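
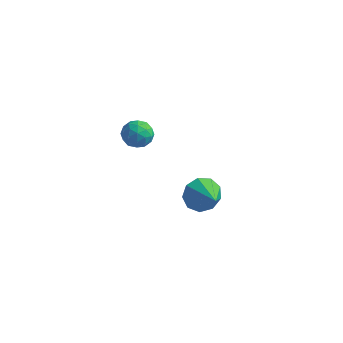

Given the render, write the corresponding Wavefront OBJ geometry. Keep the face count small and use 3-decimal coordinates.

v 0.452 0.538 3.388
v 1.106 0.21 3.242
v -0.106 -0.53 3.298
v 0.548 -0.858 3.152
v 0.413 -0.584 3.833
v 0.757 0.076 3.888
v 0.243 -0.396 2.652
v 0.587 0.264 2.707
v 0.976 -0.368 2.786
v 1.082 -0.484 3.516
v -0.082 0.164 3.024
v 0.024 0.048 3.754
v 0.828 0.468 3.323
v 0.172 -0.788 3.217
v 0.093 -0.627 3.617
v 0.477 -0.82 3.531
v 0.623 0.389 3.703
v 1.007 0.196 3.617
v 0.6 -0.271 3.964
v -0.007 -0.516 2.923
v 0.377 -0.709 2.837
v 0.523 0.5 3.009
v 0.907 0.307 2.923
v 0.4 -0.049 2.576
v 1.136 -0.065 2.969
v 0.808 -0.693 2.916
v 0.629 -0.421 2.622
v 0.831 -0.033 2.655
v 1.198 -0.133 3.398
v 0.87 -0.761 3.345
v 0.791 -0.6 3.745
v 0.993 -0.212 3.778
v 1.122 -0.473 3.13
v 0.13 0.441 3.195
v -0.198 -0.187 3.142
v 0.007 -0.108 2.762
v 0.209 0.28 2.795
v 0.192 0.373 3.624
v -0.136 -0.255 3.571
v 0.169 -0.287 3.885
v 0.371 0.101 3.918
v -0.122 0.153 3.41
v 1.933 2.852 -2.493
v 2.465 2.9 -3.267
v 3.127 1.988 -1.727
v 2.585 3.404 -2.885
v 2.4 3.649 -2.32
v 1.997 3.522 -1.836
v 1.564 3.08 -1.659
v 1.304 2.532 -1.872
v 1.338 2.134 -2.376
v 1.651 2.071 -2.934
v 2.096 2.374 -3.286
f 1 38 17
f 38 12 41
f 17 41 6
f 38 41 17
f 1 17 13
f 17 6 18
f 13 18 2
f 17 18 13
f 1 13 22
f 13 2 23
f 22 23 8
f 13 23 22
f 1 22 34
f 22 8 37
f 34 37 11
f 22 37 34
f 1 34 38
f 34 11 42
f 38 42 12
f 34 42 38
f 2 18 29
f 18 6 32
f 29 32 10
f 18 32 29
f 6 41 19
f 41 12 40
f 19 40 5
f 41 40 19
f 12 42 39
f 42 11 35
f 39 35 3
f 42 35 39
f 11 37 36
f 37 8 24
f 36 24 7
f 37 24 36
f 8 23 28
f 23 2 25
f 28 25 9
f 23 25 28
f 4 30 16
f 30 10 31
f 16 31 5
f 30 31 16
f 4 16 14
f 16 5 15
f 14 15 3
f 16 15 14
f 4 14 21
f 14 3 20
f 21 20 7
f 14 20 21
f 4 21 26
f 21 7 27
f 26 27 9
f 21 27 26
f 4 26 30
f 26 9 33
f 30 33 10
f 26 33 30
f 5 31 19
f 31 10 32
f 19 32 6
f 31 32 19
f 3 15 39
f 15 5 40
f 39 40 12
f 15 40 39
f 7 20 36
f 20 3 35
f 36 35 11
f 20 35 36
f 9 27 28
f 27 7 24
f 28 24 8
f 27 24 28
f 10 33 29
f 33 9 25
f 29 25 2
f 33 25 29
f 44 43 46
f 44 46 45
f 46 43 47
f 46 47 45
f 47 43 48
f 47 48 45
f 48 43 49
f 48 49 45
f 49 43 50
f 49 50 45
f 50 43 51
f 50 51 45
f 51 43 52
f 51 52 45
f 52 43 53
f 52 53 45
f 53 43 44
f 53 44 45



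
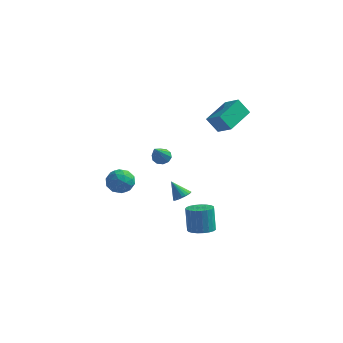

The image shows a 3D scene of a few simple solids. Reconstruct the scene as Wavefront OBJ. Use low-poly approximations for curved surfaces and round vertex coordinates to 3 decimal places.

v -0.092 1.492 3.643
v 0.864 1.107 4.238
v 0.29 3.3 4.201
v 1.245 2.915 4.796
v 0.555 1.645 2.704
v 1.51 1.26 3.299
v 0.936 3.453 3.262
v 1.892 3.068 3.857
v -1.331 -1.755 2.023
v -0.92 -1.462 2.264
v -1.069 -3.285 3.437
v -1.218 -1.373 2.415
v -1.559 -1.43 2.417
v -1.814 -1.611 2.268
v -1.884 -1.848 2.025
v -1.743 -2.049 1.781
v -1.445 -2.138 1.63
v -1.103 -2.081 1.628
v -0.849 -1.9 1.777
v -0.779 -1.663 2.02
v -2.318 3.281 -4.103
v -1.918 3.66 -3.842
v -3.062 3.359 -3.077
v -2.071 3.821 -3.965
v -2.267 3.889 -4.112
v -2.471 3.851 -4.257
v -2.649 3.715 -4.376
v -2.77 3.504 -4.447
v -2.813 3.254 -4.459
v -2.77 3.009 -4.41
v -2.649 2.811 -4.307
v -2.471 2.694 -4.169
v -2.266 2.679 -4.02
v -2.071 2.768 -3.885
v -1.918 2.945 -3.788
v -1.834 3.181 -3.745
v -1.835 3.434 -3.765
v 0.359 -0.114 -4.352
v 1.141 -0.25 -4.193
v 0.884 0.079 -2.648
v 0.101 0.214 -2.808
v 1.14 0.08 -4.263
v 0.882 0.409 -2.719
v 1.004 0.376 -4.349
v 0.746 0.704 -2.804
v 0.756 0.587 -4.435
v 0.498 0.916 -2.891
v 0.439 0.677 -4.507
v 0.182 1.005 -2.963
v 0.109 0.63 -4.552
v -0.149 0.958 -3.008
v -0.178 0.454 -4.563
v -0.436 0.783 -3.018
v -0.373 0.18 -4.537
v -0.63 0.509 -2.993
v -0.441 -0.145 -4.479
v -0.698 0.184 -2.935
v -0.37 -0.464 -4.399
v -0.628 -0.135 -2.855
v -0.174 -0.723 -4.311
v -0.431 -0.394 -2.767
v 0.115 -0.877 -4.231
v -0.143 -0.548 -2.686
v 0.445 -0.899 -4.171
v 0.188 -0.57 -2.626
v 0.761 -0.785 -4.142
v 0.504 -0.457 -2.598
v 1.007 -0.556 -4.15
v 0.75 -0.227 -2.606
v -3.958 -1.001 -0.187
v -3.241 -1.197 -0.665
v -4.459 -2.323 -0.395
v -3.742 -2.519 -0.873
v -3.67 -2.388 -0.002
v -3.361 -1.571 0.126
v -4.339 -1.949 -1.186
v -4.03 -1.132 -1.058
v -3.477 -1.783 -1.282
v -3.064 -2.054 -0.55
v -4.636 -1.466 -0.51
v -4.223 -1.737 0.222
v -3.556 -0.983 -0.408
v -4.144 -2.537 -0.652
v -4.102 -2.46 -0.141
v -3.681 -2.576 -0.421
v -3.626 -1.203 0.057
v -3.205 -1.318 -0.223
v -3.457 -2.018 0.166
v -4.495 -2.202 -0.837
v -4.074 -2.317 -1.117
v -4.019 -0.944 -0.639
v -3.598 -1.06 -0.919
v -4.243 -1.502 -1.226
v -3.273 -1.442 -1.051
v -3.567 -2.22 -1.174
v -3.918 -1.884 -1.358
v -3.736 -1.404 -1.282
v -3.03 -1.602 -0.621
v -3.324 -2.379 -0.743
v -3.282 -2.302 -0.232
v -3.1 -1.822 -0.156
v -3.168 -1.946 -0.984
v -4.376 -1.141 -0.317
v -4.67 -1.918 -0.439
v -4.6 -1.698 -0.904
v -4.418 -1.218 -0.828
v -4.133 -1.3 0.114
v -4.427 -2.078 -0.009
v -3.964 -2.116 0.222
v -3.782 -1.636 0.298
v -4.532 -1.574 -0.076
f 2 4 1
f 5 2 1
f 1 4 3
f 3 5 1
f 2 8 4
f 6 2 5
f 6 8 2
f 4 8 3
f 7 5 3
f 3 8 7
f 7 6 5
f 8 6 7
f 10 9 12
f 10 12 11
f 12 9 13
f 12 13 11
f 13 9 14
f 13 14 11
f 14 9 15
f 14 15 11
f 15 9 16
f 15 16 11
f 16 9 17
f 16 17 11
f 17 9 18
f 17 18 11
f 18 9 19
f 18 19 11
f 19 9 20
f 19 20 11
f 20 9 10
f 20 10 11
f 22 21 24
f 22 24 23
f 24 21 25
f 24 25 23
f 25 21 26
f 25 26 23
f 26 21 27
f 26 27 23
f 27 21 28
f 27 28 23
f 28 21 29
f 28 29 23
f 29 21 30
f 29 30 23
f 30 21 31
f 30 31 23
f 31 21 32
f 31 32 23
f 32 21 33
f 32 33 23
f 33 21 34
f 33 34 23
f 34 21 35
f 34 35 23
f 35 21 36
f 35 36 23
f 36 21 37
f 36 37 23
f 37 21 22
f 37 22 23
f 39 38 42
f 39 42 40
f 40 42 43
f 40 43 41
f 42 38 44
f 42 44 43
f 43 44 45
f 43 45 41
f 44 38 46
f 44 46 45
f 45 46 47
f 45 47 41
f 46 38 48
f 46 48 47
f 47 48 49
f 47 49 41
f 48 38 50
f 48 50 49
f 49 50 51
f 49 51 41
f 50 38 52
f 50 52 51
f 51 52 53
f 51 53 41
f 52 38 54
f 52 54 53
f 53 54 55
f 53 55 41
f 54 38 56
f 54 56 55
f 55 56 57
f 55 57 41
f 56 38 58
f 56 58 57
f 57 58 59
f 57 59 41
f 58 38 60
f 58 60 59
f 59 60 61
f 59 61 41
f 60 38 62
f 60 62 61
f 61 62 63
f 61 63 41
f 62 38 64
f 62 64 63
f 63 64 65
f 63 65 41
f 64 38 66
f 64 66 65
f 65 66 67
f 65 67 41
f 66 38 68
f 66 68 67
f 67 68 69
f 67 69 41
f 68 38 39
f 68 39 69
f 69 39 40
f 69 40 41
f 70 107 86
f 107 81 110
f 86 110 75
f 107 110 86
f 70 86 82
f 86 75 87
f 82 87 71
f 86 87 82
f 70 82 91
f 82 71 92
f 91 92 77
f 82 92 91
f 70 91 103
f 91 77 106
f 103 106 80
f 91 106 103
f 70 103 107
f 103 80 111
f 107 111 81
f 103 111 107
f 71 87 98
f 87 75 101
f 98 101 79
f 87 101 98
f 75 110 88
f 110 81 109
f 88 109 74
f 110 109 88
f 81 111 108
f 111 80 104
f 108 104 72
f 111 104 108
f 80 106 105
f 106 77 93
f 105 93 76
f 106 93 105
f 77 92 97
f 92 71 94
f 97 94 78
f 92 94 97
f 73 99 85
f 99 79 100
f 85 100 74
f 99 100 85
f 73 85 83
f 85 74 84
f 83 84 72
f 85 84 83
f 73 83 90
f 83 72 89
f 90 89 76
f 83 89 90
f 73 90 95
f 90 76 96
f 95 96 78
f 90 96 95
f 73 95 99
f 95 78 102
f 99 102 79
f 95 102 99
f 74 100 88
f 100 79 101
f 88 101 75
f 100 101 88
f 72 84 108
f 84 74 109
f 108 109 81
f 84 109 108
f 76 89 105
f 89 72 104
f 105 104 80
f 89 104 105
f 78 96 97
f 96 76 93
f 97 93 77
f 96 93 97
f 79 102 98
f 102 78 94
f 98 94 71
f 102 94 98



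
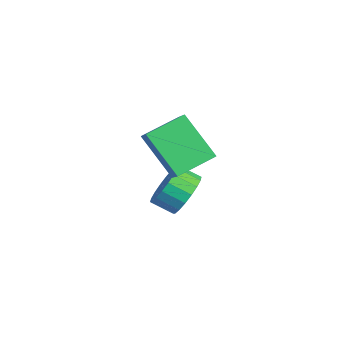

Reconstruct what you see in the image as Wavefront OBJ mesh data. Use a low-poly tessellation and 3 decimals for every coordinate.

v 2.515 0.605 -3.568
v 3.037 0.791 -2.735
v 2.506 0.061 -2.24
v 1.985 -0.125 -3.072
v 2.691 1.068 -2.699
v 2.16 0.337 -2.203
v 2.309 1.253 -2.834
v 1.778 0.522 -2.339
v 1.969 1.31 -3.115
v 1.438 0.579 -2.62
v 1.737 1.227 -3.486
v 1.206 0.497 -2.99
v 1.659 1.021 -3.873
v 1.128 0.291 -3.377
v 1.751 0.733 -4.199
v 1.22 0.003 -3.704
v 1.994 0.419 -4.4
v 1.463 -0.311 -3.905
v 2.34 0.143 -4.437
v 1.809 -0.588 -3.941
v 2.722 -0.042 -4.301
v 2.191 -0.773 -3.806
v 3.062 -0.099 -4.02
v 2.531 -0.83 -3.525
v 3.294 -0.017 -3.65
v 2.763 -0.747 -3.154
v 3.372 0.189 -3.263
v 2.841 -0.541 -2.767
v 3.28 0.477 -2.936
v 2.749 -0.253 -2.441
v 2.736 -1.307 0.481
v 3.614 -1.433 1.229
v 2.521 0.266 0.999
v 3.398 0.14 1.747
v 4.122 -0.62 -1.027
v 4.999 -0.746 -0.279
v 3.906 0.953 -0.509
v 4.784 0.827 0.239
f 2 1 5
f 2 5 3
f 3 5 6
f 3 6 4
f 5 1 7
f 5 7 6
f 6 7 8
f 6 8 4
f 7 1 9
f 7 9 8
f 8 9 10
f 8 10 4
f 9 1 11
f 9 11 10
f 10 11 12
f 10 12 4
f 11 1 13
f 11 13 12
f 12 13 14
f 12 14 4
f 13 1 15
f 13 15 14
f 14 15 16
f 14 16 4
f 15 1 17
f 15 17 16
f 16 17 18
f 16 18 4
f 17 1 19
f 17 19 18
f 18 19 20
f 18 20 4
f 19 1 21
f 19 21 20
f 20 21 22
f 20 22 4
f 21 1 23
f 21 23 22
f 22 23 24
f 22 24 4
f 23 1 25
f 23 25 24
f 24 25 26
f 24 26 4
f 25 1 27
f 25 27 26
f 26 27 28
f 26 28 4
f 27 1 29
f 27 29 28
f 28 29 30
f 28 30 4
f 29 1 2
f 29 2 30
f 30 2 3
f 30 3 4
f 32 34 31
f 35 32 31
f 31 34 33
f 33 35 31
f 32 38 34
f 36 32 35
f 36 38 32
f 34 38 33
f 37 35 33
f 33 38 37
f 37 36 35
f 38 36 37



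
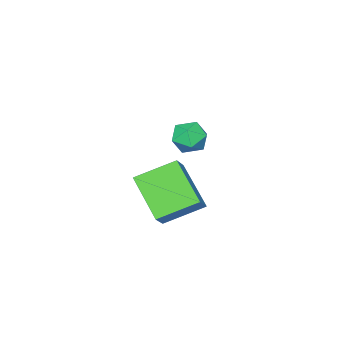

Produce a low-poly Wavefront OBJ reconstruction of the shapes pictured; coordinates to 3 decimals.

v -0.297 0.835 -1.478
v -0.751 -0.695 -0.288
v 0.376 1.171 -0.79
v -0.078 -0.359 0.4
v 0.898 -0.081 -2.2
v 0.444 -1.611 -1.01
v 1.571 0.255 -1.512
v 1.117 -1.275 -0.322
v 1.529 1.653 3.393
v 1.86 1.293 2.886
v 0.56 1.607 2.794
v 0.891 1.247 2.287
v 0.774 0.947 2.914
v 1.373 0.975 3.284
v 1.047 1.925 2.396
v 1.646 1.953 2.766
v 1.562 1.46 2.27
v 1.393 0.856 2.59
v 1.027 2.044 3.09
v 0.858 1.44 3.41
f 2 4 1
f 5 2 1
f 1 4 3
f 3 5 1
f 2 8 4
f 6 2 5
f 6 8 2
f 4 8 3
f 7 5 3
f 3 8 7
f 7 6 5
f 8 6 7
f 9 20 14
f 9 14 10
f 9 10 16
f 9 16 19
f 9 19 20
f 10 14 18
f 14 20 13
f 20 19 11
f 19 16 15
f 16 10 17
f 12 18 13
f 12 13 11
f 12 11 15
f 12 15 17
f 12 17 18
f 13 18 14
f 11 13 20
f 15 11 19
f 17 15 16
f 18 17 10



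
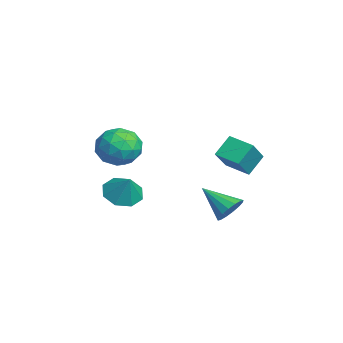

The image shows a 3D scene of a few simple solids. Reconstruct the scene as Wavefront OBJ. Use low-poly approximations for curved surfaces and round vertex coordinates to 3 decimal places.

v -0.185 2.413 -2.378
v 0.469 2.161 -1.971
v -1.235 1.327 -1.362
v 0.33 2.495 -1.758
v 0.053 2.806 -1.711
v -0.288 3.012 -1.843
v -0.601 3.058 -2.118
v -0.803 2.93 -2.463
v -0.839 2.664 -2.785
v -0.7 2.331 -2.998
v -0.424 2.019 -3.045
v -0.083 1.813 -2.913
v 0.23 1.768 -2.638
v 0.432 1.895 -2.293
v -1.665 -1.639 0.711
v -0.706 -2.242 0.626
v -2.094 -2.538 2.254
v -1.135 -3.141 2.169
v -1.089 -2.033 2.41
v -0.824 -1.477 1.456
v -1.976 -3.303 1.424
v -1.711 -2.747 0.47
v -0.899 -3.271 1.066
v -0.35 -2.486 1.676
v -2.45 -2.294 1.204
v -1.901 -1.509 1.814
v -1.148 -1.861 0.533
v -1.652 -2.919 2.347
v -1.625 -2.267 2.489
v -1.062 -2.622 2.439
v -1.217 -1.412 1.021
v -0.653 -1.766 0.971
v -0.878 -1.643 2.02
v -2.147 -3.014 1.909
v -1.583 -3.368 1.859
v -1.738 -2.158 0.441
v -1.175 -2.513 0.391
v -1.922 -3.137 0.86
v -0.698 -2.821 0.742
v -0.95 -3.349 1.649
v -1.444 -3.444 1.211
v -1.289 -3.118 0.65
v -0.375 -2.359 1.1
v -0.628 -2.888 2.007
v -0.6 -2.236 2.149
v -0.444 -1.909 1.588
v -0.489 -2.964 1.359
v -2.172 -1.892 0.873
v -2.425 -2.421 1.78
v -2.356 -2.871 1.292
v -2.2 -2.544 0.731
v -1.85 -1.431 1.231
v -2.102 -1.959 2.138
v -1.511 -1.662 2.23
v -1.356 -1.336 1.669
v -2.311 -1.816 1.521
v -3.926 -1.824 -2.538
v -3.164 -1.547 -3.139
v -3.154 -1.616 -1.462
v -3.611 -0.95 -2.934
v -4.242 -0.866 -2.496
v -4.689 -1.343 -2.083
v -4.689 -2.102 -1.936
v -4.242 -2.698 -2.141
v -3.61 -2.783 -2.579
v -3.164 -2.306 -2.992
v -1.514 2.467 -0.136
v -0.46 1.736 1.04
v -1.965 3.223 0.737
v -0.912 2.492 1.913
v -0.608 3.328 -0.413
v 0.445 2.597 0.763
v -1.06 4.084 0.46
v -0.006 3.353 1.636
f 2 1 4
f 2 4 3
f 4 1 5
f 4 5 3
f 5 1 6
f 5 6 3
f 6 1 7
f 6 7 3
f 7 1 8
f 7 8 3
f 8 1 9
f 8 9 3
f 9 1 10
f 9 10 3
f 10 1 11
f 10 11 3
f 11 1 12
f 11 12 3
f 12 1 13
f 12 13 3
f 13 1 14
f 13 14 3
f 14 1 2
f 14 2 3
f 15 52 31
f 52 26 55
f 31 55 20
f 52 55 31
f 15 31 27
f 31 20 32
f 27 32 16
f 31 32 27
f 15 27 36
f 27 16 37
f 36 37 22
f 27 37 36
f 15 36 48
f 36 22 51
f 48 51 25
f 36 51 48
f 15 48 52
f 48 25 56
f 52 56 26
f 48 56 52
f 16 32 43
f 32 20 46
f 43 46 24
f 32 46 43
f 20 55 33
f 55 26 54
f 33 54 19
f 55 54 33
f 26 56 53
f 56 25 49
f 53 49 17
f 56 49 53
f 25 51 50
f 51 22 38
f 50 38 21
f 51 38 50
f 22 37 42
f 37 16 39
f 42 39 23
f 37 39 42
f 18 44 30
f 44 24 45
f 30 45 19
f 44 45 30
f 18 30 28
f 30 19 29
f 28 29 17
f 30 29 28
f 18 28 35
f 28 17 34
f 35 34 21
f 28 34 35
f 18 35 40
f 35 21 41
f 40 41 23
f 35 41 40
f 18 40 44
f 40 23 47
f 44 47 24
f 40 47 44
f 19 45 33
f 45 24 46
f 33 46 20
f 45 46 33
f 17 29 53
f 29 19 54
f 53 54 26
f 29 54 53
f 21 34 50
f 34 17 49
f 50 49 25
f 34 49 50
f 23 41 42
f 41 21 38
f 42 38 22
f 41 38 42
f 24 47 43
f 47 23 39
f 43 39 16
f 47 39 43
f 58 57 60
f 58 60 59
f 60 57 61
f 60 61 59
f 61 57 62
f 61 62 59
f 62 57 63
f 62 63 59
f 63 57 64
f 63 64 59
f 64 57 65
f 64 65 59
f 65 57 66
f 65 66 59
f 66 57 58
f 66 58 59
f 68 70 67
f 71 68 67
f 67 70 69
f 69 71 67
f 68 74 70
f 72 68 71
f 72 74 68
f 70 74 69
f 73 71 69
f 69 74 73
f 73 72 71
f 74 72 73



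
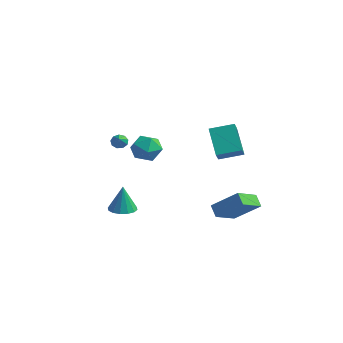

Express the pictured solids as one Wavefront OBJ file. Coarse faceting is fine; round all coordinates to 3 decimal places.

v -2.174 -2.626 -2.924
v -1.535 -2.021 -2.945
v -2.086 -2.654 -1.076
v -1.923 -1.782 -2.923
v -2.377 -1.77 -2.901
v -2.778 -1.987 -2.885
v -3.016 -2.375 -2.88
v -3.029 -2.83 -2.886
v -2.813 -3.23 -2.903
v -2.426 -3.469 -2.925
v -1.971 -3.482 -2.947
v -1.57 -3.265 -2.963
v -1.332 -2.877 -2.968
v -1.319 -2.421 -2.961
v 3.809 -0.358 2.42
v 2.446 0.244 3.928
v 4.731 0.775 2.801
v 3.369 1.377 4.31
v 4.211 -0.877 2.99
v 2.849 -0.275 4.499
v 5.134 0.256 3.372
v 3.771 0.858 4.88
v -3.614 1.248 0.265
v -2.781 0.881 0.89
v -4.599 -0.161 0.75
v -3.766 -0.528 1.375
v -4.313 0.387 1.665
v -3.704 1.257 1.365
v -3.676 -0.537 0.275
v -3.067 0.333 -0.025
v -2.82 -0.222 0.896
v -3.213 0.349 1.755
v -4.167 0.371 -0.115
v -4.56 0.942 0.744
v -1.404 -3.393 2.983
v -1.016 -3.107 2.787
v -0.636 -4.027 3.577
v -1.132 -2.963 3.091
v -1.375 -3.02 3.344
v -1.632 -3.251 3.429
v -1.782 -3.549 3.305
v -1.755 -3.773 3.03
v -1.564 -3.82 2.734
v -1.299 -3.667 2.554
v -1.082 -3.385 2.575
v 2.113 0.545 -2.067
v 3.604 1.299 -0.761
v 1.886 2.156 -2.737
v 3.376 2.91 -1.432
v 2.764 0.37 -2.708
v 4.254 1.124 -1.403
v 2.536 1.981 -3.379
v 4.027 2.735 -2.073
f 2 1 4
f 2 4 3
f 4 1 5
f 4 5 3
f 5 1 6
f 5 6 3
f 6 1 7
f 6 7 3
f 7 1 8
f 7 8 3
f 8 1 9
f 8 9 3
f 9 1 10
f 9 10 3
f 10 1 11
f 10 11 3
f 11 1 12
f 11 12 3
f 12 1 13
f 12 13 3
f 13 1 14
f 13 14 3
f 14 1 2
f 14 2 3
f 16 18 15
f 19 16 15
f 15 18 17
f 17 19 15
f 16 22 18
f 20 16 19
f 20 22 16
f 18 22 17
f 21 19 17
f 17 22 21
f 21 20 19
f 22 20 21
f 23 34 28
f 23 28 24
f 23 24 30
f 23 30 33
f 23 33 34
f 24 28 32
f 28 34 27
f 34 33 25
f 33 30 29
f 30 24 31
f 26 32 27
f 26 27 25
f 26 25 29
f 26 29 31
f 26 31 32
f 27 32 28
f 25 27 34
f 29 25 33
f 31 29 30
f 32 31 24
f 36 35 38
f 36 38 37
f 38 35 39
f 38 39 37
f 39 35 40
f 39 40 37
f 40 35 41
f 40 41 37
f 41 35 42
f 41 42 37
f 42 35 43
f 42 43 37
f 43 35 44
f 43 44 37
f 44 35 45
f 44 45 37
f 45 35 36
f 45 36 37
f 47 49 46
f 50 47 46
f 46 49 48
f 48 50 46
f 47 53 49
f 51 47 50
f 51 53 47
f 49 53 48
f 52 50 48
f 48 53 52
f 52 51 50
f 53 51 52



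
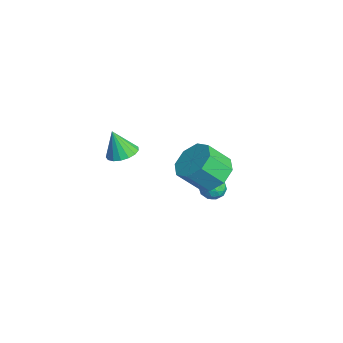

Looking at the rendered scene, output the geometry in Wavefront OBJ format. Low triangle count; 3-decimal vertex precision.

v -1.368 2.815 -2.29
v -0.989 2.464 -2.688
v -2.171 2.156 -2.472
v -1.792 1.805 -2.87
v -1.676 1.808 -2.229
v -1.18 2.216 -2.116
v -1.98 2.404 -3.044
v -1.484 2.812 -2.931
v -1.367 2.21 -3.154
v -1.179 1.842 -2.65
v -1.981 2.778 -2.51
v -1.793 2.41 -2.006
v -1.108 2.698 -2.473
v -2.052 1.922 -2.687
v -1.984 1.924 -2.31
v -1.761 1.718 -2.544
v -1.22 2.552 -2.137
v -0.998 2.346 -2.37
v -1.401 1.96 -2.101
v -2.162 2.274 -2.79
v -1.94 2.068 -3.023
v -1.399 2.902 -2.616
v -1.176 2.696 -2.85
v -1.759 2.66 -3.059
v -1.108 2.342 -2.981
v -1.579 1.954 -3.088
v -1.69 2.306 -3.19
v -1.399 2.546 -3.124
v -0.997 2.126 -2.684
v -1.469 1.738 -2.791
v -1.401 1.74 -2.414
v -1.109 1.98 -2.348
v -1.22 1.976 -2.958
v -1.691 2.882 -2.369
v -2.163 2.494 -2.476
v -2.051 2.64 -2.812
v -1.759 2.88 -2.746
v -1.581 2.666 -2.072
v -2.052 2.278 -2.179
v -1.761 2.074 -2.036
v -1.47 2.314 -1.97
v -1.94 2.644 -2.202
v -3.59 -1.3 -1.011
v -3.012 -0.85 -0.774
v -3.83 -1.7 0.331
v -3.307 -0.63 -0.76
v -3.666 -0.562 -0.804
v -4.009 -0.664 -0.896
v -4.255 -0.912 -1.013
v -4.349 -1.248 -1.131
v -4.27 -1.597 -1.22
v -4.034 -1.877 -1.262
v -3.697 -2.026 -1.246
v -3.336 -2.008 -1.176
v -3.033 -1.828 -1.068
v -2.857 -1.527 -0.948
v -2.85 -1.174 -0.841
v 1.869 1.439 1.137
v 2.699 1.014 0.777
v 2.662 0.055 1.824
v 1.831 0.481 2.183
v 2.849 1.565 1.287
v 2.812 0.606 2.333
v 2.425 2.042 1.709
v 2.388 1.083 2.755
v 1.675 2.166 1.796
v 1.637 1.207 2.842
v 1.038 1.865 1.496
v 1.001 0.906 2.543
v 0.888 1.314 0.987
v 0.851 0.355 2.033
v 1.312 0.837 0.565
v 1.275 -0.122 1.611
v 2.063 0.713 0.478
v 2.025 -0.246 1.524
f 1 38 17
f 38 12 41
f 17 41 6
f 38 41 17
f 1 17 13
f 17 6 18
f 13 18 2
f 17 18 13
f 1 13 22
f 13 2 23
f 22 23 8
f 13 23 22
f 1 22 34
f 22 8 37
f 34 37 11
f 22 37 34
f 1 34 38
f 34 11 42
f 38 42 12
f 34 42 38
f 2 18 29
f 18 6 32
f 29 32 10
f 18 32 29
f 6 41 19
f 41 12 40
f 19 40 5
f 41 40 19
f 12 42 39
f 42 11 35
f 39 35 3
f 42 35 39
f 11 37 36
f 37 8 24
f 36 24 7
f 37 24 36
f 8 23 28
f 23 2 25
f 28 25 9
f 23 25 28
f 4 30 16
f 30 10 31
f 16 31 5
f 30 31 16
f 4 16 14
f 16 5 15
f 14 15 3
f 16 15 14
f 4 14 21
f 14 3 20
f 21 20 7
f 14 20 21
f 4 21 26
f 21 7 27
f 26 27 9
f 21 27 26
f 4 26 30
f 26 9 33
f 30 33 10
f 26 33 30
f 5 31 19
f 31 10 32
f 19 32 6
f 31 32 19
f 3 15 39
f 15 5 40
f 39 40 12
f 15 40 39
f 7 20 36
f 20 3 35
f 36 35 11
f 20 35 36
f 9 27 28
f 27 7 24
f 28 24 8
f 27 24 28
f 10 33 29
f 33 9 25
f 29 25 2
f 33 25 29
f 44 43 46
f 44 46 45
f 46 43 47
f 46 47 45
f 47 43 48
f 47 48 45
f 48 43 49
f 48 49 45
f 49 43 50
f 49 50 45
f 50 43 51
f 50 51 45
f 51 43 52
f 51 52 45
f 52 43 53
f 52 53 45
f 53 43 54
f 53 54 45
f 54 43 55
f 54 55 45
f 55 43 56
f 55 56 45
f 56 43 57
f 56 57 45
f 57 43 44
f 57 44 45
f 59 58 62
f 59 62 60
f 60 62 63
f 60 63 61
f 62 58 64
f 62 64 63
f 63 64 65
f 63 65 61
f 64 58 66
f 64 66 65
f 65 66 67
f 65 67 61
f 66 58 68
f 66 68 67
f 67 68 69
f 67 69 61
f 68 58 70
f 68 70 69
f 69 70 71
f 69 71 61
f 70 58 72
f 70 72 71
f 71 72 73
f 71 73 61
f 72 58 74
f 72 74 73
f 73 74 75
f 73 75 61
f 74 58 59
f 74 59 75
f 75 59 60
f 75 60 61



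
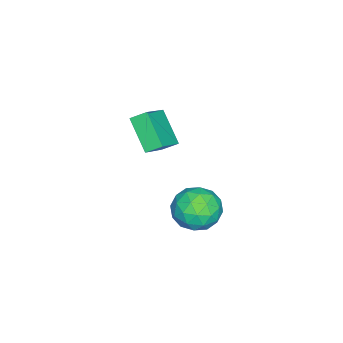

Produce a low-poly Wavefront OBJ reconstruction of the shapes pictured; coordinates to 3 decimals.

v 2.931 0.419 3.174
v 3.499 0.382 4.07
v 2.421 -1.202 3.43
v 2.989 -1.239 4.326
v 2.123 -0.627 4.272
v 2.438 0.375 4.113
v 3.482 -1.195 3.387
v 3.797 -0.193 3.228
v 3.84 -0.615 4.202
v 3 -0.265 4.749
v 2.92 -0.555 2.751
v 2.08 -0.205 3.298
v 3.26 0.543 3.599
v 2.66 -1.363 3.901
v 2.151 -1.003 3.868
v 2.485 -1.025 4.395
v 2.636 0.538 3.625
v 2.97 0.517 4.152
v 2.161 -0.076 4.27
v 2.95 -1.337 3.348
v 3.284 -1.358 3.875
v 3.435 0.205 3.105
v 3.769 0.183 3.632
v 3.759 -0.744 3.23
v 3.794 -0.065 4.204
v 3.494 -1.018 4.354
v 3.784 -0.992 3.802
v 3.969 -0.403 3.709
v 3.3 0.141 4.525
v 3 -0.812 4.676
v 2.491 -0.452 4.644
v 2.676 0.137 4.55
v 3.5 -0.445 4.603
v 2.92 -0.008 2.824
v 2.62 -0.961 2.975
v 3.244 -0.957 2.95
v 3.429 -0.368 2.856
v 2.426 0.198 3.146
v 2.126 -0.755 3.296
v 1.951 -0.417 3.791
v 2.136 0.172 3.698
v 2.42 -0.375 2.897
v -1.053 -4.896 4.597
v -1.264 -4.225 5.039
v -2.413 -4.751 3.728
v -2.623 -4.08 4.17
v -0.197 -3.86 3.43
v -0.407 -3.189 3.872
v -1.556 -3.715 2.561
v -1.767 -3.044 3.003
f 1 38 17
f 38 12 41
f 17 41 6
f 38 41 17
f 1 17 13
f 17 6 18
f 13 18 2
f 17 18 13
f 1 13 22
f 13 2 23
f 22 23 8
f 13 23 22
f 1 22 34
f 22 8 37
f 34 37 11
f 22 37 34
f 1 34 38
f 34 11 42
f 38 42 12
f 34 42 38
f 2 18 29
f 18 6 32
f 29 32 10
f 18 32 29
f 6 41 19
f 41 12 40
f 19 40 5
f 41 40 19
f 12 42 39
f 42 11 35
f 39 35 3
f 42 35 39
f 11 37 36
f 37 8 24
f 36 24 7
f 37 24 36
f 8 23 28
f 23 2 25
f 28 25 9
f 23 25 28
f 4 30 16
f 30 10 31
f 16 31 5
f 30 31 16
f 4 16 14
f 16 5 15
f 14 15 3
f 16 15 14
f 4 14 21
f 14 3 20
f 21 20 7
f 14 20 21
f 4 21 26
f 21 7 27
f 26 27 9
f 21 27 26
f 4 26 30
f 26 9 33
f 30 33 10
f 26 33 30
f 5 31 19
f 31 10 32
f 19 32 6
f 31 32 19
f 3 15 39
f 15 5 40
f 39 40 12
f 15 40 39
f 7 20 36
f 20 3 35
f 36 35 11
f 20 35 36
f 9 27 28
f 27 7 24
f 28 24 8
f 27 24 28
f 10 33 29
f 33 9 25
f 29 25 2
f 33 25 29
f 44 46 43
f 47 44 43
f 43 46 45
f 45 47 43
f 44 50 46
f 48 44 47
f 48 50 44
f 46 50 45
f 49 47 45
f 45 50 49
f 49 48 47
f 50 48 49



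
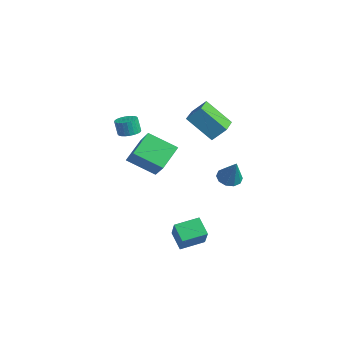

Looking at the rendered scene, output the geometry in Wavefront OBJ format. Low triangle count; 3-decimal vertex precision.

v -0.923 -2.025 3.331
v -0.302 -1.806 3.5
v -0.536 -1.896 4.478
v -1.157 -2.115 4.309
v -0.436 -1.578 3.488
v -0.67 -1.667 4.467
v -0.644 -1.417 3.453
v -0.879 -1.506 4.431
v -0.895 -1.349 3.399
v -1.129 -1.439 4.377
v -1.15 -1.384 3.335
v -1.384 -1.474 4.313
v -1.37 -1.517 3.27
v -1.605 -1.606 4.248
v -1.523 -1.727 3.214
v -1.757 -1.816 4.193
v -1.584 -1.983 3.176
v -1.818 -2.072 4.155
v -1.544 -2.244 3.162
v -1.778 -2.334 4.14
v -1.41 -2.473 3.173
v -1.644 -2.562 4.152
v -1.201 -2.634 3.209
v -1.436 -2.723 4.187
v -0.951 -2.701 3.263
v -1.185 -2.791 4.241
v -0.696 -2.666 3.327
v -0.93 -2.756 4.305
v -0.475 -2.534 3.392
v -0.71 -2.623 4.37
v -0.323 -2.324 3.447
v -0.557 -2.413 4.426
v -0.262 -2.068 3.485
v -0.496 -2.157 4.464
v 3.297 2.061 0.528
v 3.91 2.406 0.215
v 4.143 1.979 2.092
v 3.623 2.744 0.388
v 3.212 2.822 0.614
v 2.833 2.608 0.808
v 2.631 2.186 0.894
v 2.684 1.716 0.841
v 2.971 1.378 0.668
v 3.382 1.301 0.442
v 3.761 1.514 0.248
v 3.963 1.936 0.161
v -3.903 -0.616 -0.894
v -2.49 -0.916 0.49
v -4.57 0.798 0.095
v -3.158 0.497 1.479
v -2.642 0.683 -1.899
v -1.23 0.382 -0.515
v -3.31 2.096 -0.91
v -1.897 1.796 0.474
v 1.849 -0.889 -3.995
v 2.998 -1.418 -2.486
v 2.153 0.593 -3.708
v 3.303 0.064 -2.198
v 2.857 -0.944 -4.782
v 4.007 -1.473 -3.272
v 3.162 0.538 -4.494
v 4.311 0.009 -2.985
v 0.131 1.103 4.072
v 0.563 1.823 4.93
v -1.176 2.292 3.732
v -0.745 3.012 4.589
v 1.385 2.068 2.631
v 1.816 2.788 3.488
v 0.077 3.257 2.29
v 0.509 3.977 3.148
f 2 1 5
f 2 5 3
f 3 5 6
f 3 6 4
f 5 1 7
f 5 7 6
f 6 7 8
f 6 8 4
f 7 1 9
f 7 9 8
f 8 9 10
f 8 10 4
f 9 1 11
f 9 11 10
f 10 11 12
f 10 12 4
f 11 1 13
f 11 13 12
f 12 13 14
f 12 14 4
f 13 1 15
f 13 15 14
f 14 15 16
f 14 16 4
f 15 1 17
f 15 17 16
f 16 17 18
f 16 18 4
f 17 1 19
f 17 19 18
f 18 19 20
f 18 20 4
f 19 1 21
f 19 21 20
f 20 21 22
f 20 22 4
f 21 1 23
f 21 23 22
f 22 23 24
f 22 24 4
f 23 1 25
f 23 25 24
f 24 25 26
f 24 26 4
f 25 1 27
f 25 27 26
f 26 27 28
f 26 28 4
f 27 1 29
f 27 29 28
f 28 29 30
f 28 30 4
f 29 1 31
f 29 31 30
f 30 31 32
f 30 32 4
f 31 1 33
f 31 33 32
f 32 33 34
f 32 34 4
f 33 1 2
f 33 2 34
f 34 2 3
f 34 3 4
f 36 35 38
f 36 38 37
f 38 35 39
f 38 39 37
f 39 35 40
f 39 40 37
f 40 35 41
f 40 41 37
f 41 35 42
f 41 42 37
f 42 35 43
f 42 43 37
f 43 35 44
f 43 44 37
f 44 35 45
f 44 45 37
f 45 35 46
f 45 46 37
f 46 35 36
f 46 36 37
f 48 50 47
f 51 48 47
f 47 50 49
f 49 51 47
f 48 54 50
f 52 48 51
f 52 54 48
f 50 54 49
f 53 51 49
f 49 54 53
f 53 52 51
f 54 52 53
f 56 58 55
f 59 56 55
f 55 58 57
f 57 59 55
f 56 62 58
f 60 56 59
f 60 62 56
f 58 62 57
f 61 59 57
f 57 62 61
f 61 60 59
f 62 60 61
f 64 66 63
f 67 64 63
f 63 66 65
f 65 67 63
f 64 70 66
f 68 64 67
f 68 70 64
f 66 70 65
f 69 67 65
f 65 70 69
f 69 68 67
f 70 68 69



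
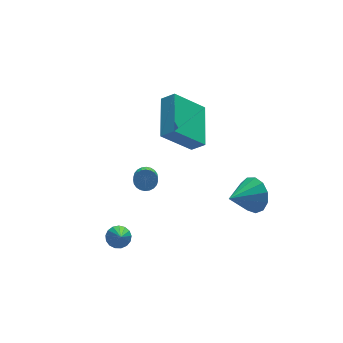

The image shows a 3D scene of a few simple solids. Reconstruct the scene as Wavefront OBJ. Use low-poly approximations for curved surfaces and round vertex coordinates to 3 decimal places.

v -2.157 0.957 -4.128
v -1.593 0.82 -4.129
v -2.443 -0.237 -2.652
v -1.608 1.037 -3.957
v -1.749 1.236 -3.823
v -1.984 1.371 -3.76
v -2.258 1.411 -3.781
v -2.508 1.347 -3.881
v -2.679 1.193 -4.038
v -2.729 0.986 -4.216
v -2.649 0.772 -4.373
v -2.455 0.601 -4.474
v -2.194 0.511 -4.496
v -1.924 0.523 -4.434
v -1.707 0.635 -4.301
v 4.265 0.87 -3.413
v 4.53 1.312 -2.615
v 2.915 0.51 -2.767
v 4.286 1.68 -2.918
v 4.036 1.792 -3.378
v 3.859 1.61 -3.849
v 3.81 1.194 -4.182
v 3.906 0.675 -4.271
v 4.116 0.218 -4.088
v 4.373 -0.032 -3.69
v 4.596 0.004 -3.205
v 4.714 0.316 -2.786
v 4.689 0.803 -2.566
v -0.127 2.94 -2.432
v 0.21 3.165 -2.06
v -0.097 2.325 -1.275
v -0.433 2.1 -1.648
v 0.027 3.27 -2.019
v -0.28 2.429 -1.235
v -0.179 3.324 -2.042
v -0.486 2.484 -1.257
v -0.378 3.32 -2.124
v -0.685 2.48 -1.339
v -0.538 3.258 -2.253
v -0.845 2.418 -1.468
v -0.635 3.148 -2.409
v -0.942 2.307 -1.624
v -0.655 3.006 -2.569
v -0.962 2.166 -1.784
v -0.595 2.854 -2.708
v -0.902 2.014 -1.923
v -0.463 2.715 -2.805
v -0.77 1.875 -2.02
v -0.28 2.611 -2.845
v -0.587 1.77 -2.061
v -0.074 2.556 -2.823
v -0.381 1.716 -2.038
v 0.125 2.56 -2.741
v -0.182 1.72 -1.956
v 0.285 2.622 -2.612
v -0.022 1.782 -1.827
v 0.382 2.733 -2.456
v 0.075 1.892 -1.671
v 0.402 2.874 -2.296
v 0.095 2.034 -1.511
v 0.342 3.026 -2.157
v 0.035 2.186 -1.372
v 0.384 2.37 1.112
v 0.893 2.013 1.646
v 1.152 4.337 1.69
v 1.662 3.981 2.225
v 1.798 2.239 -0.325
v 2.308 1.883 0.21
v 2.567 4.207 0.254
v 3.076 3.85 0.788
f 2 1 4
f 2 4 3
f 4 1 5
f 4 5 3
f 5 1 6
f 5 6 3
f 6 1 7
f 6 7 3
f 7 1 8
f 7 8 3
f 8 1 9
f 8 9 3
f 9 1 10
f 9 10 3
f 10 1 11
f 10 11 3
f 11 1 12
f 11 12 3
f 12 1 13
f 12 13 3
f 13 1 14
f 13 14 3
f 14 1 15
f 14 15 3
f 15 1 2
f 15 2 3
f 17 16 19
f 17 19 18
f 19 16 20
f 19 20 18
f 20 16 21
f 20 21 18
f 21 16 22
f 21 22 18
f 22 16 23
f 22 23 18
f 23 16 24
f 23 24 18
f 24 16 25
f 24 25 18
f 25 16 26
f 25 26 18
f 26 16 27
f 26 27 18
f 27 16 28
f 27 28 18
f 28 16 17
f 28 17 18
f 30 29 33
f 30 33 31
f 31 33 34
f 31 34 32
f 33 29 35
f 33 35 34
f 34 35 36
f 34 36 32
f 35 29 37
f 35 37 36
f 36 37 38
f 36 38 32
f 37 29 39
f 37 39 38
f 38 39 40
f 38 40 32
f 39 29 41
f 39 41 40
f 40 41 42
f 40 42 32
f 41 29 43
f 41 43 42
f 42 43 44
f 42 44 32
f 43 29 45
f 43 45 44
f 44 45 46
f 44 46 32
f 45 29 47
f 45 47 46
f 46 47 48
f 46 48 32
f 47 29 49
f 47 49 48
f 48 49 50
f 48 50 32
f 49 29 51
f 49 51 50
f 50 51 52
f 50 52 32
f 51 29 53
f 51 53 52
f 52 53 54
f 52 54 32
f 53 29 55
f 53 55 54
f 54 55 56
f 54 56 32
f 55 29 57
f 55 57 56
f 56 57 58
f 56 58 32
f 57 29 59
f 57 59 58
f 58 59 60
f 58 60 32
f 59 29 61
f 59 61 60
f 60 61 62
f 60 62 32
f 61 29 30
f 61 30 62
f 62 30 31
f 62 31 32
f 64 66 63
f 67 64 63
f 63 66 65
f 65 67 63
f 64 70 66
f 68 64 67
f 68 70 64
f 66 70 65
f 69 67 65
f 65 70 69
f 69 68 67
f 70 68 69



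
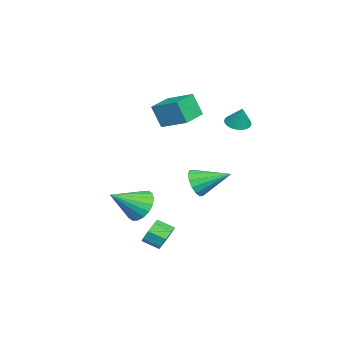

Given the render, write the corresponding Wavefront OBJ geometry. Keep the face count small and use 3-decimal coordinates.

v -1.562 0.803 -1.175
v -1.182 0.438 -0.373
v -1.518 2.677 -0.345
v -0.792 0.556 -0.658
v -0.609 0.739 -1.082
v -0.681 0.94 -1.53
v -0.989 1.104 -1.884
v -1.451 1.187 -2.048
v -1.942 1.168 -1.978
v -2.332 1.051 -1.693
v -2.515 0.867 -1.269
v -2.443 0.667 -0.82
v -2.135 0.502 -0.466
v -1.674 0.419 -0.303
v -0.931 -2.072 -2.826
v -0.29 -1.276 -2.42
v 0.111 -3.488 -1.694
v -0.66 -1.292 -2.099
v -1.083 -1.463 -1.923
v -1.476 -1.754 -1.925
v -1.762 -2.108 -2.106
v -1.882 -2.456 -2.429
v -1.815 -2.727 -2.831
v -1.572 -2.869 -3.232
v -1.202 -2.853 -3.552
v -0.778 -2.682 -3.729
v -0.385 -2.391 -3.726
v -0.1 -2.036 -3.546
v 0.021 -1.689 -3.222
v -0.047 -1.418 -2.821
v -3.87 2.634 2.547
v -3.273 2.941 2.235
v -3.41 2.946 3.733
v -3.453 3.166 2.246
v -3.696 3.311 2.302
v -3.966 3.352 2.396
v -4.222 3.285 2.513
v -4.423 3.118 2.635
v -4.541 2.878 2.743
v -4.556 2.6 2.822
v -4.467 2.328 2.859
v -4.287 2.103 2.848
v -4.044 1.958 2.791
v -3.774 1.916 2.698
v -3.519 1.984 2.581
v -3.317 2.151 2.459
v -3.199 2.391 2.35
v -3.184 2.669 2.272
v 2.834 0.11 -3.338
v 3.122 -0.238 -3.998
v 3.054 -1.159 -3.542
v 2.766 -0.81 -2.882
v 3.564 -0.077 -3.606
v 3.496 -0.998 -3.15
v 3.579 0.194 -3.057
v 3.51 -0.727 -2.601
v 3.157 0.416 -2.673
v 3.088 -0.505 -2.217
v 2.546 0.459 -2.678
v 2.478 -0.462 -2.222
v 2.104 0.298 -3.07
v 2.036 -0.623 -2.614
v 2.09 0.027 -3.619
v 2.021 -0.894 -3.163
v 2.512 -0.195 -4.003
v 2.443 -1.116 -3.547
v -3.6 -0.595 2.719
v -3.695 -1.154 4.108
v -2.984 0.89 3.359
v -3.08 0.331 4.748
v -2.08 -1.171 2.592
v -2.176 -1.73 3.981
v -1.465 0.314 3.232
v -1.56 -0.245 4.621
f 2 1 4
f 2 4 3
f 4 1 5
f 4 5 3
f 5 1 6
f 5 6 3
f 6 1 7
f 6 7 3
f 7 1 8
f 7 8 3
f 8 1 9
f 8 9 3
f 9 1 10
f 9 10 3
f 10 1 11
f 10 11 3
f 11 1 12
f 11 12 3
f 12 1 13
f 12 13 3
f 13 1 14
f 13 14 3
f 14 1 2
f 14 2 3
f 16 15 18
f 16 18 17
f 18 15 19
f 18 19 17
f 19 15 20
f 19 20 17
f 20 15 21
f 20 21 17
f 21 15 22
f 21 22 17
f 22 15 23
f 22 23 17
f 23 15 24
f 23 24 17
f 24 15 25
f 24 25 17
f 25 15 26
f 25 26 17
f 26 15 27
f 26 27 17
f 27 15 28
f 27 28 17
f 28 15 29
f 28 29 17
f 29 15 30
f 29 30 17
f 30 15 16
f 30 16 17
f 32 31 34
f 32 34 33
f 34 31 35
f 34 35 33
f 35 31 36
f 35 36 33
f 36 31 37
f 36 37 33
f 37 31 38
f 37 38 33
f 38 31 39
f 38 39 33
f 39 31 40
f 39 40 33
f 40 31 41
f 40 41 33
f 41 31 42
f 41 42 33
f 42 31 43
f 42 43 33
f 43 31 44
f 43 44 33
f 44 31 45
f 44 45 33
f 45 31 46
f 45 46 33
f 46 31 47
f 46 47 33
f 47 31 48
f 47 48 33
f 48 31 32
f 48 32 33
f 50 49 53
f 50 53 51
f 51 53 54
f 51 54 52
f 53 49 55
f 53 55 54
f 54 55 56
f 54 56 52
f 55 49 57
f 55 57 56
f 56 57 58
f 56 58 52
f 57 49 59
f 57 59 58
f 58 59 60
f 58 60 52
f 59 49 61
f 59 61 60
f 60 61 62
f 60 62 52
f 61 49 63
f 61 63 62
f 62 63 64
f 62 64 52
f 63 49 65
f 63 65 64
f 64 65 66
f 64 66 52
f 65 49 50
f 65 50 66
f 66 50 51
f 66 51 52
f 68 70 67
f 71 68 67
f 67 70 69
f 69 71 67
f 68 74 70
f 72 68 71
f 72 74 68
f 70 74 69
f 73 71 69
f 69 74 73
f 73 72 71
f 74 72 73



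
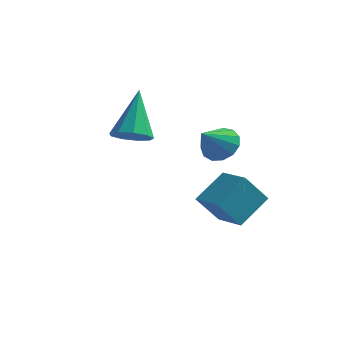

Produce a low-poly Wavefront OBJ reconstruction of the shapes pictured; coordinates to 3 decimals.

v 1.536 1.85 -0.901
v 2.082 2.955 -0.063
v 0.481 2.589 -1.188
v 1.026 3.694 -0.35
v 2.174 2.346 -1.97
v 2.719 3.451 -1.132
v 1.118 3.085 -2.257
v 1.664 4.19 -1.419
v -1.953 2.932 1.158
v -1.22 3.126 1.116
v -2.187 4.168 2.802
v -1.506 3.452 0.83
v -2.002 3.535 0.698
v -2.475 3.335 0.781
v -2.704 2.947 1.04
v -2.581 2.552 1.354
v -2.165 2.334 1.577
v -1.649 2.397 1.604
v -1.276 2.71 1.422
v 2.019 0.768 2.413
v 2.591 0.388 2.232
v 1.701 -0.088 3.207
v 2.704 0.626 2.534
v 2.599 0.909 2.797
v 2.31 1.147 2.938
v 1.929 1.265 2.912
v 1.576 1.225 2.728
v 1.364 1.04 2.444
v 1.359 0.769 2.15
v 1.564 0.497 1.939
v 1.914 0.312 1.879
v 2.296 0.271 1.988
f 2 4 1
f 5 2 1
f 1 4 3
f 3 5 1
f 2 8 4
f 6 2 5
f 6 8 2
f 4 8 3
f 7 5 3
f 3 8 7
f 7 6 5
f 8 6 7
f 10 9 12
f 10 12 11
f 12 9 13
f 12 13 11
f 13 9 14
f 13 14 11
f 14 9 15
f 14 15 11
f 15 9 16
f 15 16 11
f 16 9 17
f 16 17 11
f 17 9 18
f 17 18 11
f 18 9 19
f 18 19 11
f 19 9 10
f 19 10 11
f 21 20 23
f 21 23 22
f 23 20 24
f 23 24 22
f 24 20 25
f 24 25 22
f 25 20 26
f 25 26 22
f 26 20 27
f 26 27 22
f 27 20 28
f 27 28 22
f 28 20 29
f 28 29 22
f 29 20 30
f 29 30 22
f 30 20 31
f 30 31 22
f 31 20 32
f 31 32 22
f 32 20 21
f 32 21 22



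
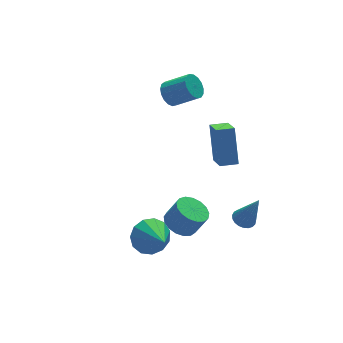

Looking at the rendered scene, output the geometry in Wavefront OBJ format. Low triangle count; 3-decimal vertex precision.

v -1.286 -1.533 -3.846
v -0.786 -1.03 -3.045
v -1.394 -3.227 -2.714
v -1.376 -0.937 -2.963
v -1.938 -1.033 -3.161
v -2.292 -1.289 -3.577
v -2.327 -1.622 -4.078
v -2.031 -1.927 -4.506
v -1.499 -2.107 -4.724
v -0.899 -2.105 -4.664
v -0.422 -1.922 -4.344
v -0.219 -1.615 -3.866
v -0.355 -1.282 -3.382
v 3.315 -2.869 -3.486
v 3.766 -2.417 -3.445
v 3.765 -3.491 -1.574
v 3.551 -2.289 -3.353
v 3.295 -2.262 -3.284
v 3.043 -2.34 -3.249
v 2.838 -2.509 -3.256
v 2.715 -2.741 -3.303
v 2.696 -2.994 -3.381
v 2.784 -3.226 -3.477
v 2.963 -3.397 -3.575
v 3.204 -3.476 -3.657
v 3.463 -3.45 -3.71
v 3.697 -3.323 -3.724
v 3.865 -3.119 -3.697
v 3.937 -2.871 -3.633
v 3.902 -2.622 -3.544
v 2.432 3.227 2.099
v 2.995 3.295 1.579
v 3.952 2.421 2.5
v 3.388 2.353 3.021
v 3.045 3.584 1.801
v 4.002 2.71 2.723
v 2.955 3.792 2.092
v 3.911 2.918 3.014
v 2.745 3.87 2.385
v 3.701 2.996 3.306
v 2.463 3.801 2.612
v 3.419 2.927 3.533
v 2.174 3.6 2.721
v 3.13 2.726 3.643
v 1.944 3.314 2.688
v 2.9 2.44 3.61
v 1.826 3.008 2.521
v 2.782 2.134 3.442
v 1.846 2.752 2.256
v 2.803 1.878 3.178
v 2.001 2.605 1.956
v 2.958 1.731 2.877
v 2.255 2.6 1.688
v 3.211 1.726 2.61
v 2.549 2.739 1.515
v 3.505 1.865 2.437
v 2.816 2.99 1.476
v 3.772 2.116 2.397
v 2.676 -1.486 0.007
v 3.049 -0.421 1.849
v 3.064 -0.177 -0.828
v 3.436 0.888 1.014
v 3.584 -1.768 -0.014
v 3.956 -0.703 1.828
v 3.971 -0.459 -0.849
v 4.344 0.606 0.993
v -0.287 -2.754 -2.121
v 0.435 -2.243 -2.336
v 0.989 -2.536 -1.174
v 0.267 -3.046 -0.959
v 0.166 -1.964 -2.138
v 0.72 -2.257 -0.976
v -0.207 -1.866 -1.935
v 0.347 -2.159 -0.773
v -0.598 -1.971 -1.775
v -0.044 -2.264 -0.614
v -0.918 -2.256 -1.695
v -0.364 -2.549 -0.533
v -1.093 -2.654 -1.712
v -0.54 -2.947 -0.55
v -1.084 -3.075 -1.822
v -0.53 -3.368 -0.66
v -0.892 -3.423 -2.001
v -0.338 -3.716 -0.839
v -0.561 -3.617 -2.208
v -0.008 -3.91 -1.046
v -0.168 -3.613 -2.394
v 0.386 -3.906 -1.232
v 0.199 -3.413 -2.518
v 0.752 -3.706 -1.356
v 0.454 -3.061 -2.551
v 1.007 -3.354 -1.389
v 0.539 -2.639 -2.486
v 1.093 -2.932 -1.324
f 2 1 4
f 2 4 3
f 4 1 5
f 4 5 3
f 5 1 6
f 5 6 3
f 6 1 7
f 6 7 3
f 7 1 8
f 7 8 3
f 8 1 9
f 8 9 3
f 9 1 10
f 9 10 3
f 10 1 11
f 10 11 3
f 11 1 12
f 11 12 3
f 12 1 13
f 12 13 3
f 13 1 2
f 13 2 3
f 15 14 17
f 15 17 16
f 17 14 18
f 17 18 16
f 18 14 19
f 18 19 16
f 19 14 20
f 19 20 16
f 20 14 21
f 20 21 16
f 21 14 22
f 21 22 16
f 22 14 23
f 22 23 16
f 23 14 24
f 23 24 16
f 24 14 25
f 24 25 16
f 25 14 26
f 25 26 16
f 26 14 27
f 26 27 16
f 27 14 28
f 27 28 16
f 28 14 29
f 28 29 16
f 29 14 30
f 29 30 16
f 30 14 15
f 30 15 16
f 32 31 35
f 32 35 33
f 33 35 36
f 33 36 34
f 35 31 37
f 35 37 36
f 36 37 38
f 36 38 34
f 37 31 39
f 37 39 38
f 38 39 40
f 38 40 34
f 39 31 41
f 39 41 40
f 40 41 42
f 40 42 34
f 41 31 43
f 41 43 42
f 42 43 44
f 42 44 34
f 43 31 45
f 43 45 44
f 44 45 46
f 44 46 34
f 45 31 47
f 45 47 46
f 46 47 48
f 46 48 34
f 47 31 49
f 47 49 48
f 48 49 50
f 48 50 34
f 49 31 51
f 49 51 50
f 50 51 52
f 50 52 34
f 51 31 53
f 51 53 52
f 52 53 54
f 52 54 34
f 53 31 55
f 53 55 54
f 54 55 56
f 54 56 34
f 55 31 57
f 55 57 56
f 56 57 58
f 56 58 34
f 57 31 32
f 57 32 58
f 58 32 33
f 58 33 34
f 60 62 59
f 63 60 59
f 59 62 61
f 61 63 59
f 60 66 62
f 64 60 63
f 64 66 60
f 62 66 61
f 65 63 61
f 61 66 65
f 65 64 63
f 66 64 65
f 68 67 71
f 68 71 69
f 69 71 72
f 69 72 70
f 71 67 73
f 71 73 72
f 72 73 74
f 72 74 70
f 73 67 75
f 73 75 74
f 74 75 76
f 74 76 70
f 75 67 77
f 75 77 76
f 76 77 78
f 76 78 70
f 77 67 79
f 77 79 78
f 78 79 80
f 78 80 70
f 79 67 81
f 79 81 80
f 80 81 82
f 80 82 70
f 81 67 83
f 81 83 82
f 82 83 84
f 82 84 70
f 83 67 85
f 83 85 84
f 84 85 86
f 84 86 70
f 85 67 87
f 85 87 86
f 86 87 88
f 86 88 70
f 87 67 89
f 87 89 88
f 88 89 90
f 88 90 70
f 89 67 91
f 89 91 90
f 90 91 92
f 90 92 70
f 91 67 93
f 91 93 92
f 92 93 94
f 92 94 70
f 93 67 68
f 93 68 94
f 94 68 69
f 94 69 70



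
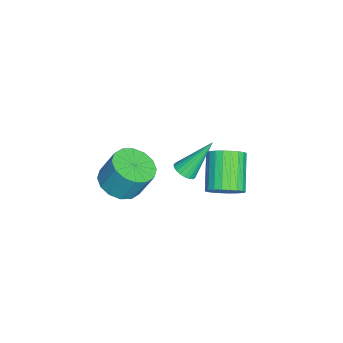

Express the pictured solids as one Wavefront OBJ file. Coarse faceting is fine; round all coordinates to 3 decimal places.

v -0.34 1.174 -3.551
v 0.203 1.463 -2.827
v -1.457 1.275 -1.506
v -2 0.986 -2.229
v 0.069 1.786 -2.95
v -1.591 1.598 -1.628
v -0.128 2.016 -3.164
v -1.788 1.827 -1.843
v -0.357 2.117 -3.438
v -2.017 1.929 -2.116
v -0.584 2.075 -3.728
v -2.243 1.887 -2.406
v -0.773 1.896 -3.991
v -2.433 1.707 -2.67
v -0.896 1.607 -4.188
v -2.556 1.418 -2.866
v -0.935 1.252 -4.287
v -2.595 1.063 -2.966
v -0.883 0.885 -4.274
v -2.543 0.697 -2.953
v -0.749 0.562 -4.152
v -2.409 0.374 -2.83
v -0.552 0.333 -3.937
v -2.212 0.144 -2.616
v -0.323 0.231 -3.664
v -1.983 0.043 -2.342
v -0.097 0.273 -3.374
v -1.756 0.085 -2.052
v 0.093 0.453 -3.11
v -1.567 0.264 -1.789
v 0.216 0.742 -2.914
v -1.444 0.553 -1.592
v 0.255 1.097 -2.814
v -1.405 0.908 -1.493
v 3.747 -2.974 0.65
v 4.493 -2.314 0.286
v 4.579 -1.627 1.706
v 3.833 -2.286 2.07
v 4.017 -2.058 0.19
v 4.103 -1.37 1.61
v 3.469 -2.046 0.218
v 3.555 -1.359 1.638
v 2.996 -2.284 0.362
v 3.082 -1.596 1.782
v 2.724 -2.706 0.582
v 2.81 -2.018 2.002
v 2.726 -3.2 0.821
v 2.812 -2.512 2.241
v 3.001 -3.633 1.014
v 3.087 -2.946 2.434
v 3.477 -3.89 1.11
v 3.563 -3.202 2.53
v 4.025 -3.901 1.082
v 4.111 -3.214 2.502
v 4.498 -3.664 0.938
v 4.584 -2.976 2.358
v 4.77 -3.242 0.718
v 4.856 -2.554 2.138
v 4.768 -2.748 0.479
v 4.854 -2.06 1.899
v 3.445 -0.159 1.604
v 4.001 -0.065 1.738
v 2.855 0.979 3.256
v 3.952 0.121 1.593
v 3.816 0.259 1.449
v 3.615 0.324 1.332
v 3.385 0.306 1.263
v 3.165 0.208 1.252
v 2.994 0.046 1.302
v 2.9 -0.151 1.405
v 2.901 -0.35 1.542
v 2.995 -0.515 1.689
v 3.167 -0.619 1.822
v 3.388 -0.643 1.918
v 3.618 -0.584 1.959
v 3.818 -0.451 1.939
v 3.953 -0.267 1.861
f 2 1 5
f 2 5 3
f 3 5 6
f 3 6 4
f 5 1 7
f 5 7 6
f 6 7 8
f 6 8 4
f 7 1 9
f 7 9 8
f 8 9 10
f 8 10 4
f 9 1 11
f 9 11 10
f 10 11 12
f 10 12 4
f 11 1 13
f 11 13 12
f 12 13 14
f 12 14 4
f 13 1 15
f 13 15 14
f 14 15 16
f 14 16 4
f 15 1 17
f 15 17 16
f 16 17 18
f 16 18 4
f 17 1 19
f 17 19 18
f 18 19 20
f 18 20 4
f 19 1 21
f 19 21 20
f 20 21 22
f 20 22 4
f 21 1 23
f 21 23 22
f 22 23 24
f 22 24 4
f 23 1 25
f 23 25 24
f 24 25 26
f 24 26 4
f 25 1 27
f 25 27 26
f 26 27 28
f 26 28 4
f 27 1 29
f 27 29 28
f 28 29 30
f 28 30 4
f 29 1 31
f 29 31 30
f 30 31 32
f 30 32 4
f 31 1 33
f 31 33 32
f 32 33 34
f 32 34 4
f 33 1 2
f 33 2 34
f 34 2 3
f 34 3 4
f 36 35 39
f 36 39 37
f 37 39 40
f 37 40 38
f 39 35 41
f 39 41 40
f 40 41 42
f 40 42 38
f 41 35 43
f 41 43 42
f 42 43 44
f 42 44 38
f 43 35 45
f 43 45 44
f 44 45 46
f 44 46 38
f 45 35 47
f 45 47 46
f 46 47 48
f 46 48 38
f 47 35 49
f 47 49 48
f 48 49 50
f 48 50 38
f 49 35 51
f 49 51 50
f 50 51 52
f 50 52 38
f 51 35 53
f 51 53 52
f 52 53 54
f 52 54 38
f 53 35 55
f 53 55 54
f 54 55 56
f 54 56 38
f 55 35 57
f 55 57 56
f 56 57 58
f 56 58 38
f 57 35 59
f 57 59 58
f 58 59 60
f 58 60 38
f 59 35 36
f 59 36 60
f 60 36 37
f 60 37 38
f 62 61 64
f 62 64 63
f 64 61 65
f 64 65 63
f 65 61 66
f 65 66 63
f 66 61 67
f 66 67 63
f 67 61 68
f 67 68 63
f 68 61 69
f 68 69 63
f 69 61 70
f 69 70 63
f 70 61 71
f 70 71 63
f 71 61 72
f 71 72 63
f 72 61 73
f 72 73 63
f 73 61 74
f 73 74 63
f 74 61 75
f 74 75 63
f 75 61 76
f 75 76 63
f 76 61 77
f 76 77 63
f 77 61 62
f 77 62 63



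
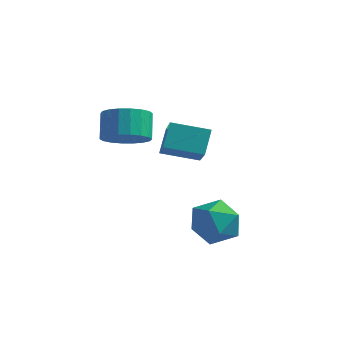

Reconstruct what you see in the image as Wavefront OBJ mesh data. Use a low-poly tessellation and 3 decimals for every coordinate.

v -2.127 1.828 -0.985
v -1.256 0.606 0.096
v -2.262 2.643 0.045
v -1.391 1.421 1.126
v -0.629 2.559 -1.366
v 0.242 1.337 -0.285
v -0.764 3.374 -0.336
v 0.107 2.152 0.745
v -2.761 0.235 0.359
v -2.2 -0.377 1.002
v -2.598 0.373 2.064
v -3.159 0.985 1.421
v -1.894 -0.045 0.882
v -2.292 0.706 1.944
v -1.76 0.342 0.658
v -2.158 1.093 1.72
v -1.824 0.709 0.375
v -2.222 1.46 1.437
v -2.074 0.981 0.089
v -2.472 1.732 1.151
v -2.46 1.106 -0.144
v -2.857 1.856 0.918
v -2.905 1.058 -0.277
v -3.303 1.808 0.785
v -3.322 0.847 -0.284
v -3.72 1.597 0.778
v -3.628 0.514 -0.164
v -4.026 1.265 0.898
v -3.762 0.127 0.06
v -4.16 0.878 1.122
v -3.698 -0.24 0.343
v -4.096 0.511 1.405
v -3.448 -0.512 0.629
v -3.846 0.239 1.691
v -3.063 -0.636 0.862
v -3.46 0.114 1.924
v -2.617 -0.588 0.995
v -3.015 0.162 2.057
v 0.326 1.781 -3.693
v 0.97 1.491 -4.674
v 1.03 0.209 -2.766
v 1.674 -0.081 -3.747
v 1.967 0.897 -3.099
v 1.531 1.869 -3.672
v 0.469 -0.169 -3.768
v 0.033 0.803 -4.341
v 1.058 0.286 -4.721
v 1.984 0.945 -4.307
v 0.016 0.755 -3.133
v 0.942 1.414 -2.719
f 2 4 1
f 5 2 1
f 1 4 3
f 3 5 1
f 2 8 4
f 6 2 5
f 6 8 2
f 4 8 3
f 7 5 3
f 3 8 7
f 7 6 5
f 8 6 7
f 10 9 13
f 10 13 11
f 11 13 14
f 11 14 12
f 13 9 15
f 13 15 14
f 14 15 16
f 14 16 12
f 15 9 17
f 15 17 16
f 16 17 18
f 16 18 12
f 17 9 19
f 17 19 18
f 18 19 20
f 18 20 12
f 19 9 21
f 19 21 20
f 20 21 22
f 20 22 12
f 21 9 23
f 21 23 22
f 22 23 24
f 22 24 12
f 23 9 25
f 23 25 24
f 24 25 26
f 24 26 12
f 25 9 27
f 25 27 26
f 26 27 28
f 26 28 12
f 27 9 29
f 27 29 28
f 28 29 30
f 28 30 12
f 29 9 31
f 29 31 30
f 30 31 32
f 30 32 12
f 31 9 33
f 31 33 32
f 32 33 34
f 32 34 12
f 33 9 35
f 33 35 34
f 34 35 36
f 34 36 12
f 35 9 37
f 35 37 36
f 36 37 38
f 36 38 12
f 37 9 10
f 37 10 38
f 38 10 11
f 38 11 12
f 39 50 44
f 39 44 40
f 39 40 46
f 39 46 49
f 39 49 50
f 40 44 48
f 44 50 43
f 50 49 41
f 49 46 45
f 46 40 47
f 42 48 43
f 42 43 41
f 42 41 45
f 42 45 47
f 42 47 48
f 43 48 44
f 41 43 50
f 45 41 49
f 47 45 46
f 48 47 40



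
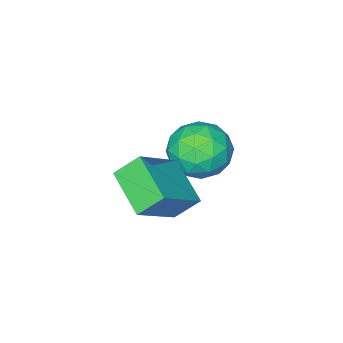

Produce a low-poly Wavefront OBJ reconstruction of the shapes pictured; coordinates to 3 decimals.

v -1.669 0.611 -1.64
v -2.033 -0.862 -0.991
v -0.168 0.749 -0.484
v -0.531 -0.724 0.164
v -1.069 0.144 -2.364
v -1.432 -1.329 -1.716
v 0.433 0.282 -1.209
v 0.069 -1.191 -0.56
v -4.387 -1.068 -1.988
v -3.759 -0.602 -1.238
v -3.181 -2.318 -2.222
v -2.553 -1.852 -1.472
v -3.479 -2.331 -1.181
v -4.225 -1.559 -1.036
v -2.715 -1.361 -2.424
v -3.461 -0.589 -2.279
v -2.726 -0.783 -1.508
v -3.198 -1.383 -0.74
v -3.742 -1.537 -2.72
v -4.214 -2.137 -1.952
v -4.179 -0.725 -1.592
v -2.761 -2.195 -1.868
v -3.306 -2.476 -1.696
v -2.937 -2.202 -1.256
v -4.453 -1.288 -1.473
v -4.083 -1.014 -1.033
v -3.919 -2.03 -0.999
v -2.857 -1.906 -2.427
v -2.487 -1.632 -1.987
v -4.003 -0.718 -2.204
v -3.634 -0.444 -1.764
v -3.021 -0.89 -2.461
v -3.202 -0.558 -1.311
v -2.494 -1.293 -1.448
v -2.589 -1.004 -2.008
v -3.027 -0.55 -1.923
v -3.48 -0.91 -0.859
v -2.771 -1.645 -0.996
v -3.316 -1.927 -0.825
v -3.754 -1.473 -0.74
v -2.873 -1.017 -1.017
v -4.169 -1.275 -2.464
v -3.46 -2.01 -2.601
v -3.186 -1.447 -2.72
v -3.624 -0.993 -2.635
v -4.446 -1.627 -2.012
v -3.738 -2.362 -2.149
v -3.913 -2.37 -1.537
v -4.351 -1.916 -1.452
v -4.067 -1.903 -2.443
f 2 4 1
f 5 2 1
f 1 4 3
f 3 5 1
f 2 8 4
f 6 2 5
f 6 8 2
f 4 8 3
f 7 5 3
f 3 8 7
f 7 6 5
f 8 6 7
f 9 46 25
f 46 20 49
f 25 49 14
f 46 49 25
f 9 25 21
f 25 14 26
f 21 26 10
f 25 26 21
f 9 21 30
f 21 10 31
f 30 31 16
f 21 31 30
f 9 30 42
f 30 16 45
f 42 45 19
f 30 45 42
f 9 42 46
f 42 19 50
f 46 50 20
f 42 50 46
f 10 26 37
f 26 14 40
f 37 40 18
f 26 40 37
f 14 49 27
f 49 20 48
f 27 48 13
f 49 48 27
f 20 50 47
f 50 19 43
f 47 43 11
f 50 43 47
f 19 45 44
f 45 16 32
f 44 32 15
f 45 32 44
f 16 31 36
f 31 10 33
f 36 33 17
f 31 33 36
f 12 38 24
f 38 18 39
f 24 39 13
f 38 39 24
f 12 24 22
f 24 13 23
f 22 23 11
f 24 23 22
f 12 22 29
f 22 11 28
f 29 28 15
f 22 28 29
f 12 29 34
f 29 15 35
f 34 35 17
f 29 35 34
f 12 34 38
f 34 17 41
f 38 41 18
f 34 41 38
f 13 39 27
f 39 18 40
f 27 40 14
f 39 40 27
f 11 23 47
f 23 13 48
f 47 48 20
f 23 48 47
f 15 28 44
f 28 11 43
f 44 43 19
f 28 43 44
f 17 35 36
f 35 15 32
f 36 32 16
f 35 32 36
f 18 41 37
f 41 17 33
f 37 33 10
f 41 33 37



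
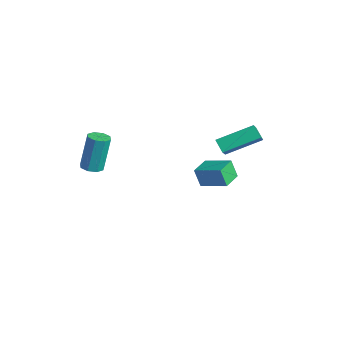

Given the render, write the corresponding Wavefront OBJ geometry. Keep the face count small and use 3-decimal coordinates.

v -0.184 2.735 -3.518
v -0.568 2.552 -2.429
v -0.809 3.794 -3.561
v -1.194 3.61 -2.471
v 1.154 3.55 -2.909
v 0.769 3.366 -1.819
v 0.528 4.608 -2.951
v 0.144 4.425 -1.862
v -0.865 -3.407 0.033
v -0.229 -3.434 0.1
v -0.419 -2.861 2.153
v -1.055 -2.833 2.087
v -0.384 -2.99 -0.038
v -0.574 -2.417 2.015
v -0.821 -2.791 -0.134
v -1.011 -2.217 1.919
v -1.284 -2.952 -0.132
v -1.473 -2.378 1.921
v -1.501 -3.379 -0.033
v -1.691 -2.806 2.02
v -1.346 -3.823 0.105
v -1.536 -3.25 2.158
v -0.909 -4.023 0.201
v -1.099 -3.449 2.254
v -0.447 -3.862 0.199
v -0.636 -3.288 2.252
v 2.595 2.095 2.214
v 3.193 3.967 3.034
v 3.265 2.109 1.692
v 3.864 3.982 2.512
v 3.256 1.518 3.048
v 3.855 3.391 3.868
v 3.927 1.533 2.526
v 4.525 3.405 3.346
f 2 4 1
f 5 2 1
f 1 4 3
f 3 5 1
f 2 8 4
f 6 2 5
f 6 8 2
f 4 8 3
f 7 5 3
f 3 8 7
f 7 6 5
f 8 6 7
f 10 9 13
f 10 13 11
f 11 13 14
f 11 14 12
f 13 9 15
f 13 15 14
f 14 15 16
f 14 16 12
f 15 9 17
f 15 17 16
f 16 17 18
f 16 18 12
f 17 9 19
f 17 19 18
f 18 19 20
f 18 20 12
f 19 9 21
f 19 21 20
f 20 21 22
f 20 22 12
f 21 9 23
f 21 23 22
f 22 23 24
f 22 24 12
f 23 9 25
f 23 25 24
f 24 25 26
f 24 26 12
f 25 9 10
f 25 10 26
f 26 10 11
f 26 11 12
f 28 30 27
f 31 28 27
f 27 30 29
f 29 31 27
f 28 34 30
f 32 28 31
f 32 34 28
f 30 34 29
f 33 31 29
f 29 34 33
f 33 32 31
f 34 32 33



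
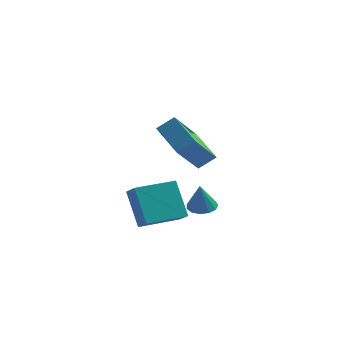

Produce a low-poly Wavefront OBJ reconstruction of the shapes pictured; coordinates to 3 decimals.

v -1.303 -3.743 3.435
v -0.58 -3.373 4.052
v -0.73 -2.295 1.895
v -0.008 -1.924 2.513
v 0.008 -5.056 2.687
v 0.73 -4.685 3.305
v 0.58 -3.607 1.148
v 1.303 -3.237 1.765
v -3.193 -2.209 -1.445
v -2.574 -2.927 -0.794
v -1.653 -0.841 -1.4
v -1.034 -1.559 -0.748
v -2.366 -3.081 -3.192
v -1.747 -3.799 -2.54
v -0.826 -1.713 -3.146
v -0.207 -2.431 -2.495
v -0.389 0.668 -3.349
v 0.334 0.86 -3.292
v -0.411 0.312 -1.871
v 0.111 1.21 -3.211
v -0.27 1.388 -3.173
v -0.689 1.337 -3.192
v -1.013 1.075 -3.26
v -1.139 0.683 -3.356
v -1.026 0.286 -3.45
v -0.712 0.011 -3.512
v -0.294 -0.055 -3.522
v 0.093 0.108 -3.477
v 0.327 0.449 -3.391
f 2 4 1
f 5 2 1
f 1 4 3
f 3 5 1
f 2 8 4
f 6 2 5
f 6 8 2
f 4 8 3
f 7 5 3
f 3 8 7
f 7 6 5
f 8 6 7
f 10 12 9
f 13 10 9
f 9 12 11
f 11 13 9
f 10 16 12
f 14 10 13
f 14 16 10
f 12 16 11
f 15 13 11
f 11 16 15
f 15 14 13
f 16 14 15
f 18 17 20
f 18 20 19
f 20 17 21
f 20 21 19
f 21 17 22
f 21 22 19
f 22 17 23
f 22 23 19
f 23 17 24
f 23 24 19
f 24 17 25
f 24 25 19
f 25 17 26
f 25 26 19
f 26 17 27
f 26 27 19
f 27 17 28
f 27 28 19
f 28 17 29
f 28 29 19
f 29 17 18
f 29 18 19



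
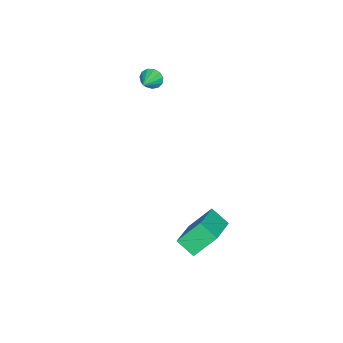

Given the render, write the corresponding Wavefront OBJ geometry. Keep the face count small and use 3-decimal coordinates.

v 0.662 2.063 -3.132
v 0.547 1.241 -2.592
v 2.299 2.299 -2.422
v 2.184 1.477 -1.883
v 1.236 1.283 -4.197
v 1.121 0.461 -3.658
v 2.873 1.519 -3.488
v 2.758 0.697 -2.948
v -2.097 -2.841 2.24
v -1.888 -3.011 1.784
v -1.143 -2.739 2.64
v -1.91 -2.714 1.761
v -1.992 -2.458 1.89
v -2.107 -2.323 2.13
v -2.219 -2.352 2.405
v -2.292 -2.537 2.628
v -2.304 -2.819 2.728
v -2.25 -3.107 2.672
v -2.147 -3.311 2.48
v -2.029 -3.366 2.211
v -1.932 -3.254 1.952
f 2 4 1
f 5 2 1
f 1 4 3
f 3 5 1
f 2 8 4
f 6 2 5
f 6 8 2
f 4 8 3
f 7 5 3
f 3 8 7
f 7 6 5
f 8 6 7
f 10 9 12
f 10 12 11
f 12 9 13
f 12 13 11
f 13 9 14
f 13 14 11
f 14 9 15
f 14 15 11
f 15 9 16
f 15 16 11
f 16 9 17
f 16 17 11
f 17 9 18
f 17 18 11
f 18 9 19
f 18 19 11
f 19 9 20
f 19 20 11
f 20 9 21
f 20 21 11
f 21 9 10
f 21 10 11



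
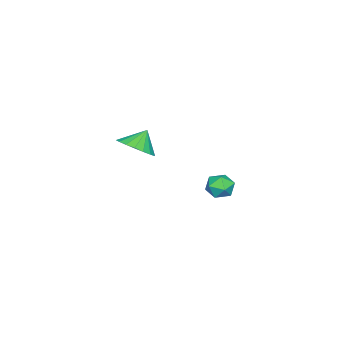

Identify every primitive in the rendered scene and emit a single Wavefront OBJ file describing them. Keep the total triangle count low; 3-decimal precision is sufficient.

v -3.229 0.363 -3.993
v -2.725 0.245 -3.33
v -3.895 -0.785 -3.69
v -3.391 -0.903 -3.027
v -3.947 -0.271 -3.026
v -3.535 0.438 -3.213
v -3.085 -0.978 -3.807
v -2.673 -0.269 -3.994
v -2.636 -0.583 -3.215
v -3.169 -0.147 -2.732
v -3.451 -0.393 -4.288
v -3.984 0.043 -3.805
v 3.261 -1.7 2.349
v 4.087 -1.345 2.852
v 2.579 -1.42 3.271
v 3.936 -0.974 2.628
v 3.652 -0.747 2.35
v 3.29 -0.708 2.071
v 2.923 -0.866 1.847
v 2.622 -1.189 1.723
v 2.448 -1.613 1.722
v 2.434 -2.054 1.846
v 2.585 -2.425 2.069
v 2.869 -2.652 2.348
v 3.231 -2.691 2.627
v 3.598 -2.533 2.851
v 3.899 -2.211 2.975
v 4.073 -1.787 2.975
f 1 12 6
f 1 6 2
f 1 2 8
f 1 8 11
f 1 11 12
f 2 6 10
f 6 12 5
f 12 11 3
f 11 8 7
f 8 2 9
f 4 10 5
f 4 5 3
f 4 3 7
f 4 7 9
f 4 9 10
f 5 10 6
f 3 5 12
f 7 3 11
f 9 7 8
f 10 9 2
f 14 13 16
f 14 16 15
f 16 13 17
f 16 17 15
f 17 13 18
f 17 18 15
f 18 13 19
f 18 19 15
f 19 13 20
f 19 20 15
f 20 13 21
f 20 21 15
f 21 13 22
f 21 22 15
f 22 13 23
f 22 23 15
f 23 13 24
f 23 24 15
f 24 13 25
f 24 25 15
f 25 13 26
f 25 26 15
f 26 13 27
f 26 27 15
f 27 13 28
f 27 28 15
f 28 13 14
f 28 14 15



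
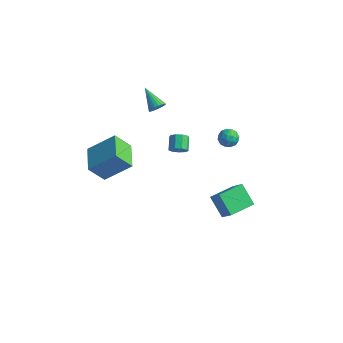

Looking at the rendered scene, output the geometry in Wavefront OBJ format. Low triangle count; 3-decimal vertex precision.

v 1.448 1.62 1.296
v 1.845 1.469 1.858
v 1.815 0.671 0.782
v 2.212 0.52 1.344
v 1.51 0.485 1.39
v 1.283 1.072 1.707
v 2.377 1.068 0.933
v 2.15 1.655 1.25
v 2.419 1.128 1.634
v 1.883 0.768 1.916
v 1.777 1.372 0.724
v 1.241 1.012 1.006
v 1.614 1.628 1.622
v 2.046 0.512 1.018
v 1.633 0.492 1.045
v 1.867 0.403 1.375
v 1.284 1.394 1.533
v 1.517 1.306 1.863
v 1.32 0.728 1.588
v 2.143 0.834 0.777
v 2.376 0.746 1.107
v 1.793 1.737 1.265
v 2.027 1.648 1.595
v 2.34 1.412 1.052
v 2.185 1.339 1.821
v 2.401 0.781 1.519
v 2.498 1.103 1.277
v 2.364 1.448 1.464
v 1.87 1.127 1.986
v 2.086 0.57 1.685
v 1.673 0.549 1.711
v 1.54 0.894 1.898
v 2.208 0.927 1.855
v 1.574 1.57 0.955
v 1.79 1.013 0.654
v 2.12 1.246 0.742
v 1.987 1.591 0.929
v 1.259 1.359 1.121
v 1.475 0.801 0.819
v 1.296 0.692 1.176
v 1.162 1.037 1.363
v 1.452 1.213 0.785
v 2.531 -1.804 -1.859
v 3.432 -2.163 -0.715
v 3.101 -0.203 -1.805
v 4.002 -0.563 -0.66
v 3.678 -2.177 -2.88
v 4.579 -2.537 -1.735
v 4.248 -0.577 -2.825
v 5.149 -0.936 -1.681
v -4.312 -3.445 -0.842
v -5.021 -4.109 0.353
v -2.954 -2.43 0.529
v -3.663 -3.094 1.724
v -3.117 -4.906 -0.944
v -3.826 -5.57 0.251
v -1.759 -3.891 0.427
v -2.468 -4.555 1.622
v -0.373 -1.069 0.51
v -0.032 -1.185 1.002
v -0.506 -0.447 1.503
v -0.847 -0.331 1.01
v 0.156 -0.9 0.762
v -0.318 -0.162 1.263
v 0.097 -0.695 0.403
v -0.377 0.043 0.904
v -0.182 -0.665 0.095
v -0.656 0.073 0.595
v -0.551 -0.824 -0.02
v -1.024 -0.086 0.481
v -0.836 -1.097 0.113
v -1.31 -0.359 0.614
v -0.905 -1.358 0.432
v -1.379 -0.62 0.933
v -0.725 -1.483 0.787
v -1.199 -0.745 1.288
v -0.38 -1.415 1.012
v -0.854 -0.677 1.513
v -3.319 0.775 1.583
v -2.981 1.184 1.864
v -4.661 1.285 2.457
v -3.056 1.306 1.679
v -3.17 1.347 1.479
v -3.307 1.301 1.295
v -3.446 1.175 1.155
v -3.566 0.988 1.08
v -3.648 0.769 1.082
v -3.68 0.551 1.16
v -3.657 0.367 1.303
v -3.583 0.245 1.488
v -3.468 0.204 1.688
v -3.331 0.25 1.872
v -3.192 0.375 2.012
v -3.072 0.562 2.087
v -2.99 0.782 2.085
v -2.958 1 2.007
f 1 38 17
f 38 12 41
f 17 41 6
f 38 41 17
f 1 17 13
f 17 6 18
f 13 18 2
f 17 18 13
f 1 13 22
f 13 2 23
f 22 23 8
f 13 23 22
f 1 22 34
f 22 8 37
f 34 37 11
f 22 37 34
f 1 34 38
f 34 11 42
f 38 42 12
f 34 42 38
f 2 18 29
f 18 6 32
f 29 32 10
f 18 32 29
f 6 41 19
f 41 12 40
f 19 40 5
f 41 40 19
f 12 42 39
f 42 11 35
f 39 35 3
f 42 35 39
f 11 37 36
f 37 8 24
f 36 24 7
f 37 24 36
f 8 23 28
f 23 2 25
f 28 25 9
f 23 25 28
f 4 30 16
f 30 10 31
f 16 31 5
f 30 31 16
f 4 16 14
f 16 5 15
f 14 15 3
f 16 15 14
f 4 14 21
f 14 3 20
f 21 20 7
f 14 20 21
f 4 21 26
f 21 7 27
f 26 27 9
f 21 27 26
f 4 26 30
f 26 9 33
f 30 33 10
f 26 33 30
f 5 31 19
f 31 10 32
f 19 32 6
f 31 32 19
f 3 15 39
f 15 5 40
f 39 40 12
f 15 40 39
f 7 20 36
f 20 3 35
f 36 35 11
f 20 35 36
f 9 27 28
f 27 7 24
f 28 24 8
f 27 24 28
f 10 33 29
f 33 9 25
f 29 25 2
f 33 25 29
f 44 46 43
f 47 44 43
f 43 46 45
f 45 47 43
f 44 50 46
f 48 44 47
f 48 50 44
f 46 50 45
f 49 47 45
f 45 50 49
f 49 48 47
f 50 48 49
f 52 54 51
f 55 52 51
f 51 54 53
f 53 55 51
f 52 58 54
f 56 52 55
f 56 58 52
f 54 58 53
f 57 55 53
f 53 58 57
f 57 56 55
f 58 56 57
f 60 59 63
f 60 63 61
f 61 63 64
f 61 64 62
f 63 59 65
f 63 65 64
f 64 65 66
f 64 66 62
f 65 59 67
f 65 67 66
f 66 67 68
f 66 68 62
f 67 59 69
f 67 69 68
f 68 69 70
f 68 70 62
f 69 59 71
f 69 71 70
f 70 71 72
f 70 72 62
f 71 59 73
f 71 73 72
f 72 73 74
f 72 74 62
f 73 59 75
f 73 75 74
f 74 75 76
f 74 76 62
f 75 59 77
f 75 77 76
f 76 77 78
f 76 78 62
f 77 59 60
f 77 60 78
f 78 60 61
f 78 61 62
f 80 79 82
f 80 82 81
f 82 79 83
f 82 83 81
f 83 79 84
f 83 84 81
f 84 79 85
f 84 85 81
f 85 79 86
f 85 86 81
f 86 79 87
f 86 87 81
f 87 79 88
f 87 88 81
f 88 79 89
f 88 89 81
f 89 79 90
f 89 90 81
f 90 79 91
f 90 91 81
f 91 79 92
f 91 92 81
f 92 79 93
f 92 93 81
f 93 79 94
f 93 94 81
f 94 79 95
f 94 95 81
f 95 79 96
f 95 96 81
f 96 79 80
f 96 80 81



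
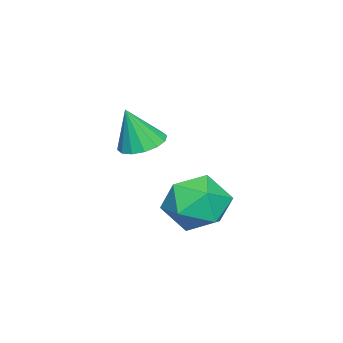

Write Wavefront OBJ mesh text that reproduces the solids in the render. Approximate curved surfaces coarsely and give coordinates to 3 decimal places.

v -0.361 0.513 -0.56
v 0.184 -0.209 -1.33
v -2.064 0.029 -1.31
v -1.519 -0.693 -2.08
v -1.538 -0.963 -0.923
v -0.485 -0.664 -0.459
v -1.395 0.484 -2.181
v -0.342 0.783 -1.717
v -0.455 -0.227 -2.331
v -0.544 -1.122 -1.554
v -1.336 0.942 -1.086
v -1.425 0.047 -0.309
v -0.134 -1.518 1.286
v 0.52 -1.879 1.029
v 0.214 -1.902 2.714
v 0.634 -1.493 1.105
v 0.543 -1.115 1.229
v 0.27 -0.844 1.368
v -0.111 -0.754 1.486
v -0.499 -0.868 1.549
v -0.789 -1.157 1.542
v -0.903 -1.542 1.467
v -0.811 -1.921 1.342
v -0.538 -2.192 1.203
v -0.157 -2.282 1.086
v 0.23 -2.167 1.022
f 1 12 6
f 1 6 2
f 1 2 8
f 1 8 11
f 1 11 12
f 2 6 10
f 6 12 5
f 12 11 3
f 11 8 7
f 8 2 9
f 4 10 5
f 4 5 3
f 4 3 7
f 4 7 9
f 4 9 10
f 5 10 6
f 3 5 12
f 7 3 11
f 9 7 8
f 10 9 2
f 14 13 16
f 14 16 15
f 16 13 17
f 16 17 15
f 17 13 18
f 17 18 15
f 18 13 19
f 18 19 15
f 19 13 20
f 19 20 15
f 20 13 21
f 20 21 15
f 21 13 22
f 21 22 15
f 22 13 23
f 22 23 15
f 23 13 24
f 23 24 15
f 24 13 25
f 24 25 15
f 25 13 26
f 25 26 15
f 26 13 14
f 26 14 15

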